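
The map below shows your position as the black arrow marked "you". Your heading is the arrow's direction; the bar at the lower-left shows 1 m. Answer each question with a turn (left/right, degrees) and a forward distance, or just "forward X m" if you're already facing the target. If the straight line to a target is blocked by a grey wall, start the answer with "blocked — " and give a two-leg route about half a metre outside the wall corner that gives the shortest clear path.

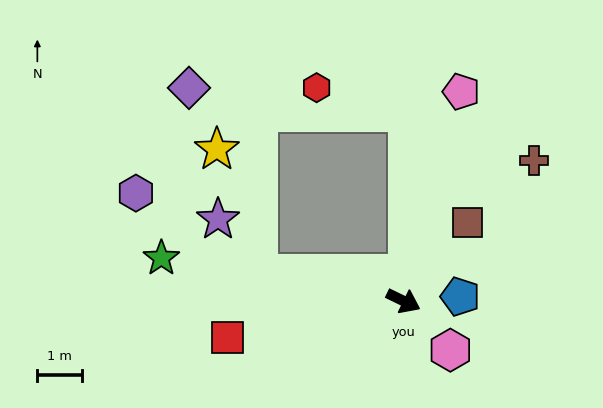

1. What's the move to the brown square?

turn left 77°, forward 2.2 m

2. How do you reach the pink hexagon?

turn right 20°, forward 1.5 m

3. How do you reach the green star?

turn right 164°, forward 5.5 m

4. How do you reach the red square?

turn right 142°, forward 4.0 m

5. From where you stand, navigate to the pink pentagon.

turn left 100°, forward 4.8 m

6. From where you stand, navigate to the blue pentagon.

turn left 30°, forward 1.3 m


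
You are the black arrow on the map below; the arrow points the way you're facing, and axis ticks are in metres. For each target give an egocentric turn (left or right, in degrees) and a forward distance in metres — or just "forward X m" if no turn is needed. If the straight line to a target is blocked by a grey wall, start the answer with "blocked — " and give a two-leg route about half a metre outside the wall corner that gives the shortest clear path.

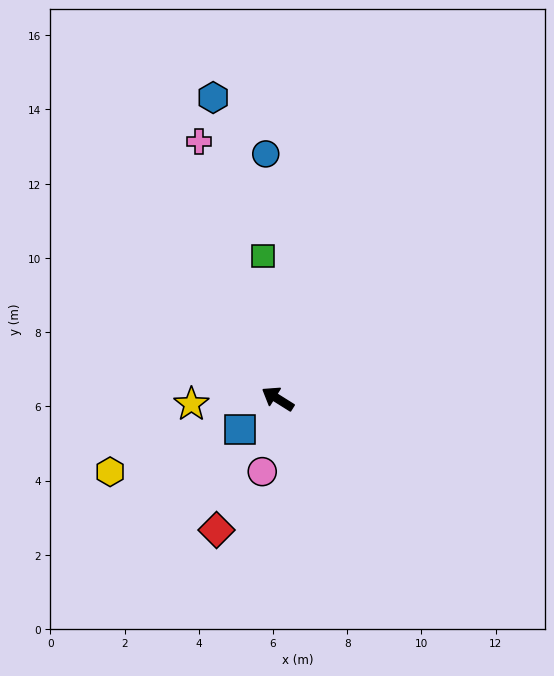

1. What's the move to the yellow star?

turn left 36°, forward 2.3 m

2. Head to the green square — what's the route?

turn right 52°, forward 3.9 m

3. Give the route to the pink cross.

turn right 41°, forward 7.3 m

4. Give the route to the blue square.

turn left 71°, forward 1.3 m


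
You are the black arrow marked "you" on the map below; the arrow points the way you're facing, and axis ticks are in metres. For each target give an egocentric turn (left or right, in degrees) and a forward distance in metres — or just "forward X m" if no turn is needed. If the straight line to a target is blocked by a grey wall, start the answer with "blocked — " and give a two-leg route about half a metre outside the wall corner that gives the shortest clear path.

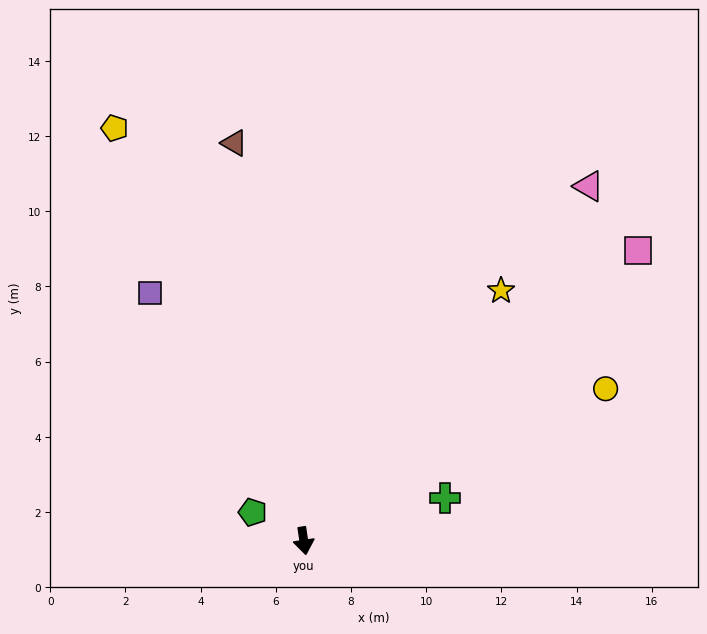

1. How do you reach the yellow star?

turn left 133°, forward 8.5 m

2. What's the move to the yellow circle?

turn left 108°, forward 9.0 m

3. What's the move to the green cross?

turn left 98°, forward 3.9 m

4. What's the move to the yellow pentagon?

turn right 164°, forward 12.1 m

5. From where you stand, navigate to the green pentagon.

turn right 128°, forward 1.6 m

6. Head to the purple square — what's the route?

turn right 157°, forward 7.8 m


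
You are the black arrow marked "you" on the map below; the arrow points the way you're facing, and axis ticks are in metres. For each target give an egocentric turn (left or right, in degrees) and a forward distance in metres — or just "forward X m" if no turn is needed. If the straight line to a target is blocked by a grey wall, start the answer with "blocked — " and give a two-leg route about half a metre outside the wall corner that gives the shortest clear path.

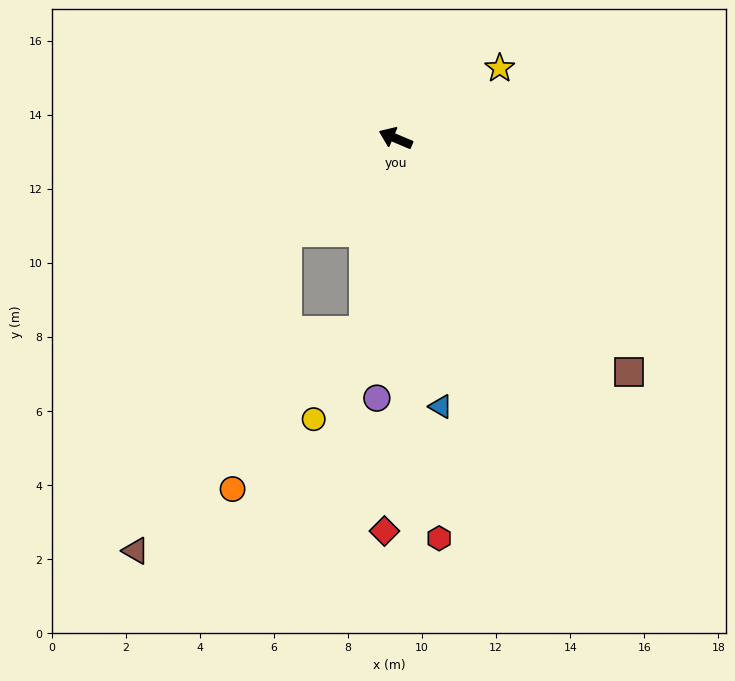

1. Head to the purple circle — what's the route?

turn left 109°, forward 7.0 m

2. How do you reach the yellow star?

turn right 123°, forward 3.4 m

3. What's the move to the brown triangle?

blocked — turn left 64°, forward 3.9 m, then turn left 24°, forward 9.5 m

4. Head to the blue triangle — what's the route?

turn left 123°, forward 7.3 m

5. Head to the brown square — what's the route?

turn left 158°, forward 8.9 m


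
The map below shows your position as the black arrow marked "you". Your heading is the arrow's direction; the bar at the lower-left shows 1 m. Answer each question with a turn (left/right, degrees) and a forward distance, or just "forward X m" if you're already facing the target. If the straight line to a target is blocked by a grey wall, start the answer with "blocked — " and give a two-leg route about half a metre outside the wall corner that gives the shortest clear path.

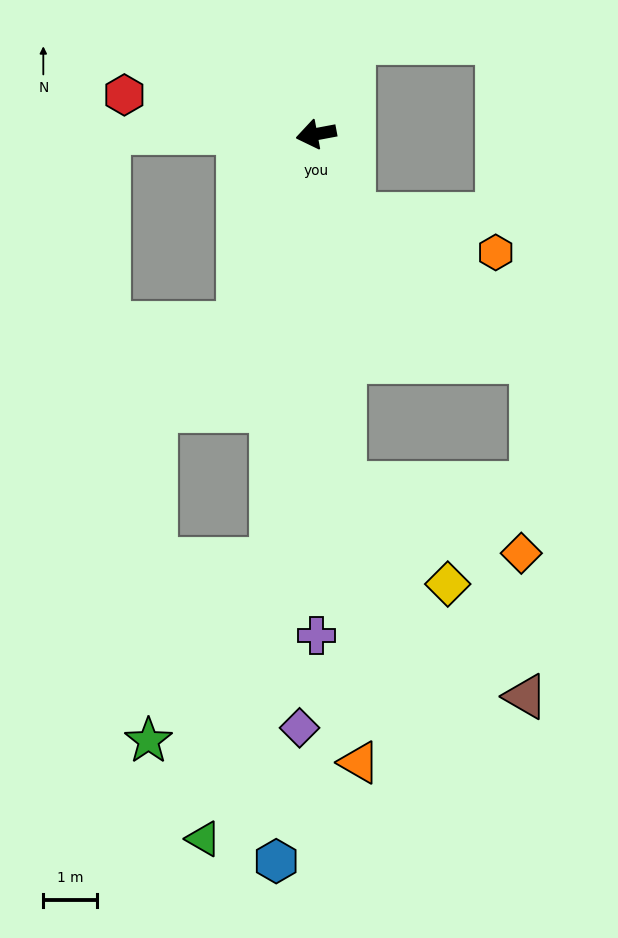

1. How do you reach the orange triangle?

turn left 83°, forward 11.7 m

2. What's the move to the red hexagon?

turn right 22°, forward 3.6 m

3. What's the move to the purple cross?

turn left 79°, forward 9.3 m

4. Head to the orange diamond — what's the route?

blocked — turn left 84°, forward 6.5 m, then turn left 64°, forward 3.5 m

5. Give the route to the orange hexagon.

blocked — turn left 104°, forward 1.7 m, then turn left 51°, forward 2.7 m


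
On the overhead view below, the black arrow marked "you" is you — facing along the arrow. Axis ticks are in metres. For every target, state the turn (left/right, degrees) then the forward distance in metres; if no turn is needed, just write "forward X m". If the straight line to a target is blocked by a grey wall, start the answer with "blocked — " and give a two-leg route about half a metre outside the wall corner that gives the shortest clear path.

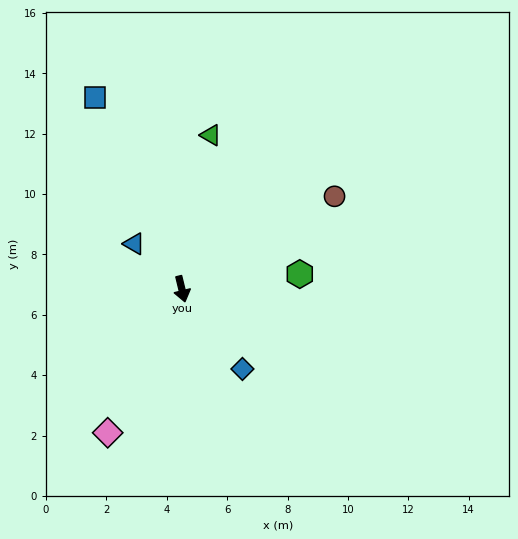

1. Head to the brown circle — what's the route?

turn left 108°, forward 5.9 m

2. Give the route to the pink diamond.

turn right 41°, forward 5.4 m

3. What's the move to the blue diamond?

turn left 24°, forward 3.3 m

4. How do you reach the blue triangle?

turn right 147°, forward 2.2 m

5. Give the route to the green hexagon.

turn left 84°, forward 3.9 m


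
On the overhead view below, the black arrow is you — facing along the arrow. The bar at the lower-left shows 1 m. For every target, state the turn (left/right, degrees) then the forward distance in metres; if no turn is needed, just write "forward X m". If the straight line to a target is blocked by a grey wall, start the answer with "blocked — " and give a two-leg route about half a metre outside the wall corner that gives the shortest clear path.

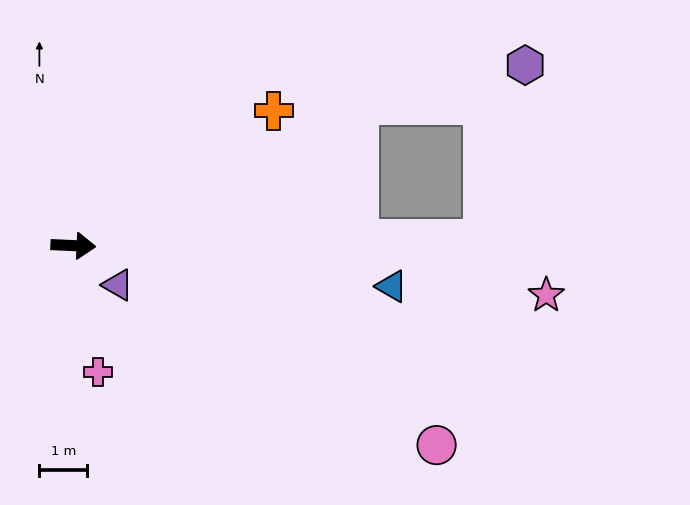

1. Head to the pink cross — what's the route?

turn right 76°, forward 2.7 m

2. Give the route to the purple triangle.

turn right 39°, forward 1.2 m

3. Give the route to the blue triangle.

turn right 5°, forward 6.7 m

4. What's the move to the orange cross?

turn left 37°, forward 5.0 m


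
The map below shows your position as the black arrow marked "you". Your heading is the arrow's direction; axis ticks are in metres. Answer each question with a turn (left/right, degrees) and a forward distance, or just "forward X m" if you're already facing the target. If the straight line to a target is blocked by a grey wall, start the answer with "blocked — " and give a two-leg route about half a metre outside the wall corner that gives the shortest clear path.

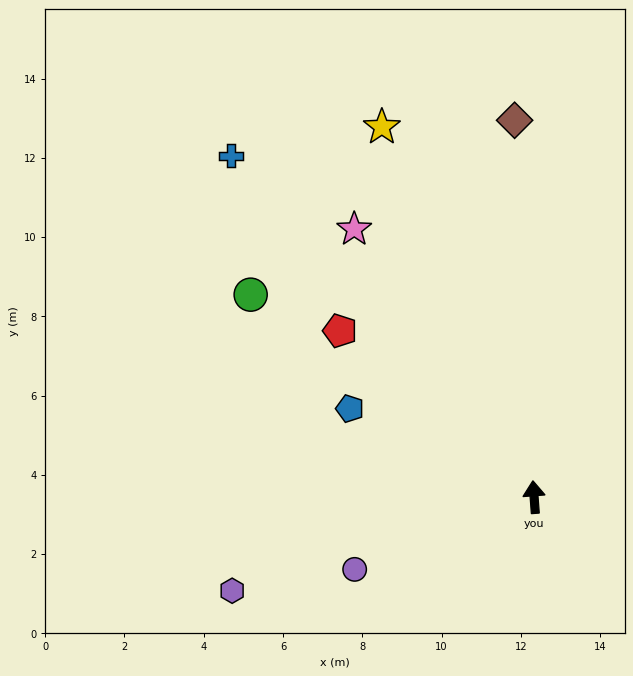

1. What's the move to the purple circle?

turn left 108°, forward 4.9 m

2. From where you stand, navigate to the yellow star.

turn left 18°, forward 10.1 m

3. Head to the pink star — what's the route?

turn left 30°, forward 8.1 m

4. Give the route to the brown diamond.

forward 9.5 m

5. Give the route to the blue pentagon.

turn left 60°, forward 5.2 m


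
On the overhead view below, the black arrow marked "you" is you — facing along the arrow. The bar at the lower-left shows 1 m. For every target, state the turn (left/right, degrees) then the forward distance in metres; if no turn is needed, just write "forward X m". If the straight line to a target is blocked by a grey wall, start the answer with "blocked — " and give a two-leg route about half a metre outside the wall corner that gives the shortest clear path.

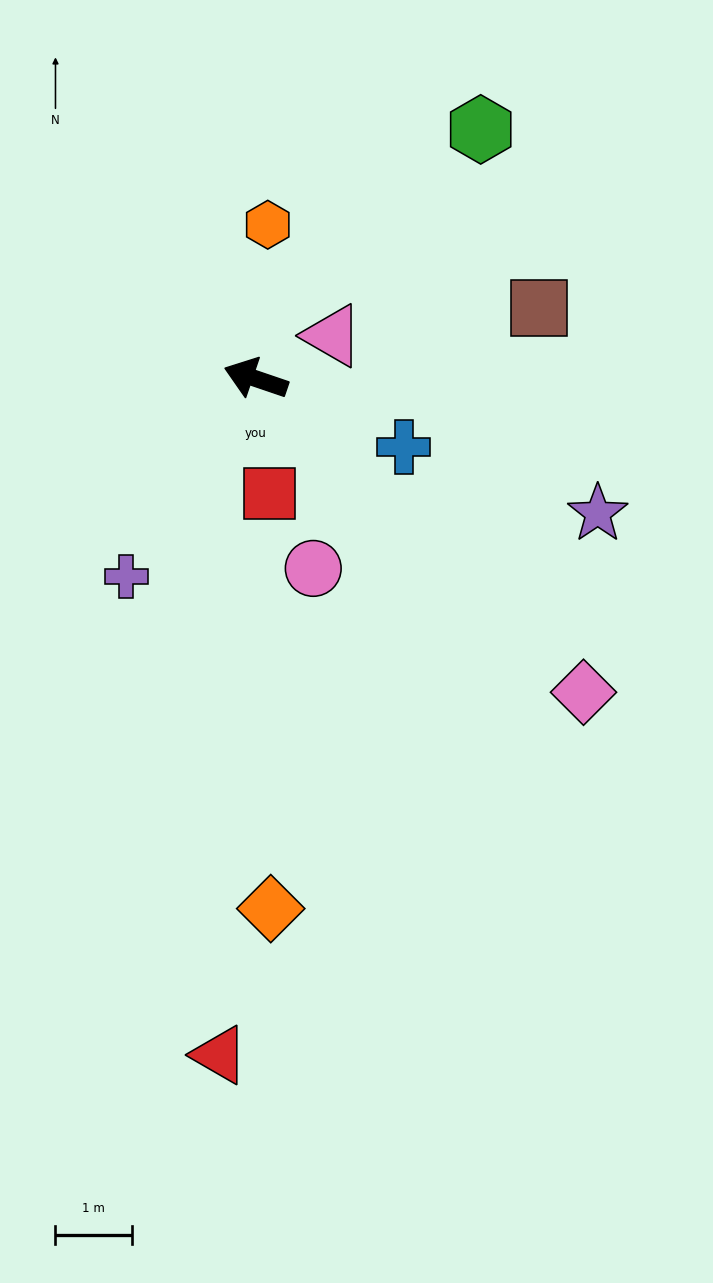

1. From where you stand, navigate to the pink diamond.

turn left 155°, forward 5.9 m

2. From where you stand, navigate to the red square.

turn left 116°, forward 1.5 m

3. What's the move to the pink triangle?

turn right 132°, forward 1.1 m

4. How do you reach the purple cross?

turn left 76°, forward 3.1 m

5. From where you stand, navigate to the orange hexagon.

turn right 76°, forward 2.0 m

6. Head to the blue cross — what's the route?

turn left 174°, forward 2.1 m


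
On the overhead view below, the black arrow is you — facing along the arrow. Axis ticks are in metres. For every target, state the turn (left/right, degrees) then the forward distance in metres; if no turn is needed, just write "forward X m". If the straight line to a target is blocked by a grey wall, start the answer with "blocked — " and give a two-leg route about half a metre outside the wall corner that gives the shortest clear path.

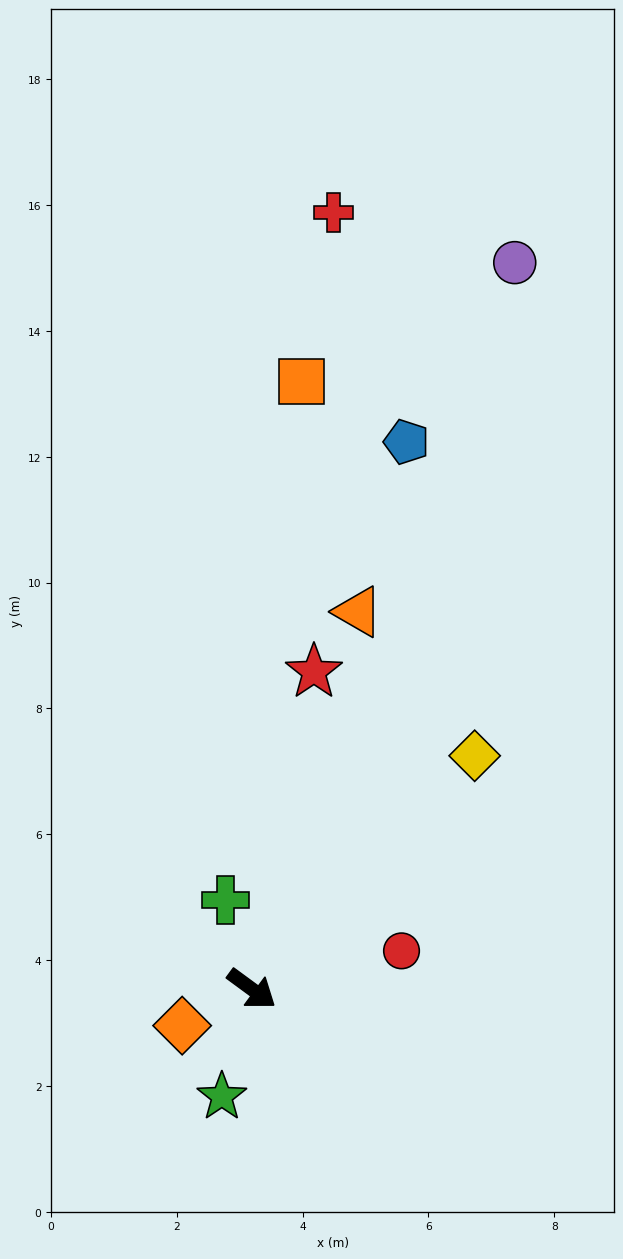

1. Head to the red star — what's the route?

turn left 115°, forward 5.1 m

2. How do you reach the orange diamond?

turn right 116°, forward 1.3 m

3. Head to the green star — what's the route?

turn right 69°, forward 1.8 m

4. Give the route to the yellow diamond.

turn left 83°, forward 5.1 m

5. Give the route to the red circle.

turn left 51°, forward 2.5 m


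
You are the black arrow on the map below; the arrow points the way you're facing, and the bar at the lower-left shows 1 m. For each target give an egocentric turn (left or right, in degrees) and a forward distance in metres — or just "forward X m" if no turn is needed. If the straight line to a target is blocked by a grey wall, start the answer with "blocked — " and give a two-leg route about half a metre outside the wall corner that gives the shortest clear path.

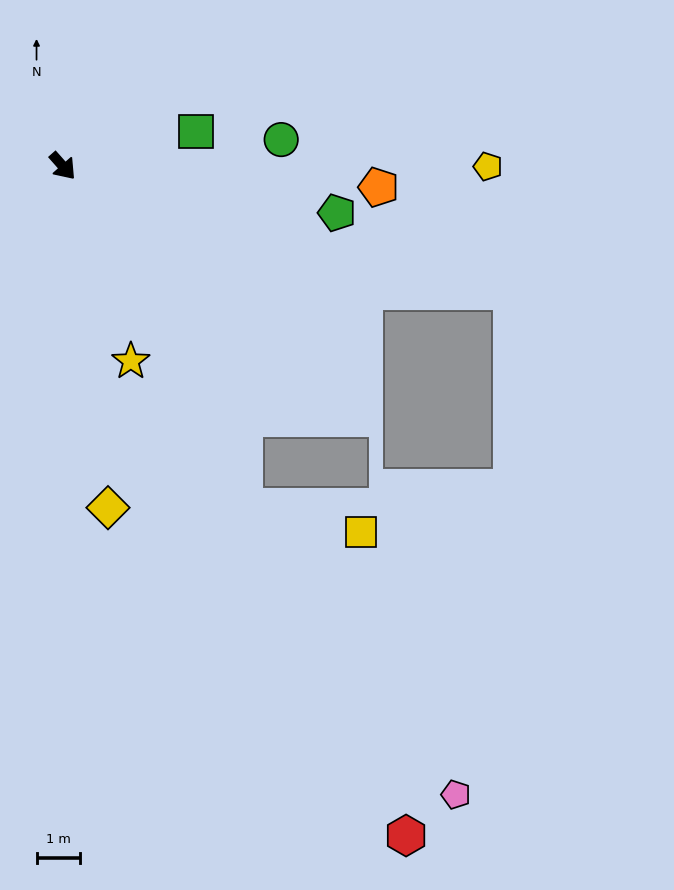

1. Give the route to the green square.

turn left 63°, forward 3.1 m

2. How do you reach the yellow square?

blocked — turn right 13°, forward 8.8 m, then turn left 49°, forward 2.7 m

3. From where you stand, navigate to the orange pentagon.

turn left 45°, forward 7.2 m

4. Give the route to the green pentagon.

turn left 39°, forward 6.4 m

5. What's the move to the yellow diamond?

turn right 34°, forward 7.9 m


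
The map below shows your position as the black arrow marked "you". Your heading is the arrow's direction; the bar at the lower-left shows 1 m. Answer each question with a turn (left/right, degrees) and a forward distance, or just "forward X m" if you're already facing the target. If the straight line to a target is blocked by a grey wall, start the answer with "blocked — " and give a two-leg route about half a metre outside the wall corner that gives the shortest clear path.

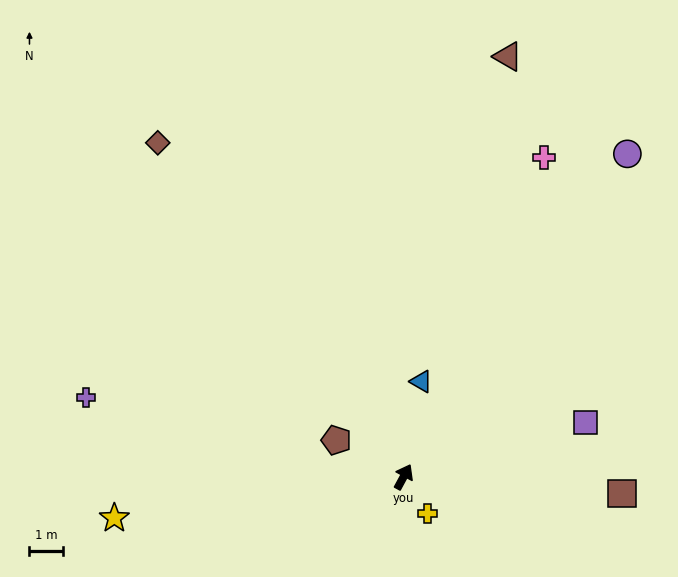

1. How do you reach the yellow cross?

turn right 119°, forward 1.3 m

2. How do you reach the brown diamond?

turn left 65°, forward 12.4 m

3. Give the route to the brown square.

turn right 66°, forward 6.5 m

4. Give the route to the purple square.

turn right 45°, forward 5.7 m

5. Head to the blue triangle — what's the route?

turn left 18°, forward 2.9 m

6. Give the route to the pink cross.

turn left 5°, forward 10.4 m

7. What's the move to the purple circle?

turn right 6°, forward 11.7 m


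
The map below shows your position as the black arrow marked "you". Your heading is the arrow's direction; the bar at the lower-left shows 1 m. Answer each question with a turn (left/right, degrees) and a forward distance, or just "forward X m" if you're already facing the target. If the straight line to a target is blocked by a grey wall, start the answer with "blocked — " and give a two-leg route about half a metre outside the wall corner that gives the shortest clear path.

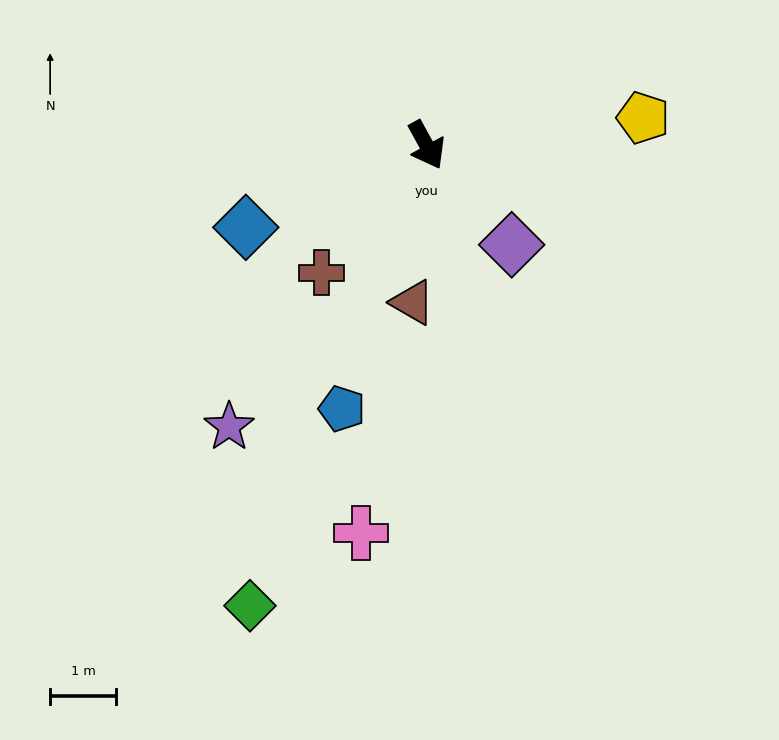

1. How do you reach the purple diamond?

turn left 12°, forward 2.0 m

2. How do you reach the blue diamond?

turn right 94°, forward 3.0 m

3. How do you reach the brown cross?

turn right 68°, forward 2.5 m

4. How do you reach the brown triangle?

turn right 34°, forward 2.4 m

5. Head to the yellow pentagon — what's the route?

turn left 68°, forward 3.3 m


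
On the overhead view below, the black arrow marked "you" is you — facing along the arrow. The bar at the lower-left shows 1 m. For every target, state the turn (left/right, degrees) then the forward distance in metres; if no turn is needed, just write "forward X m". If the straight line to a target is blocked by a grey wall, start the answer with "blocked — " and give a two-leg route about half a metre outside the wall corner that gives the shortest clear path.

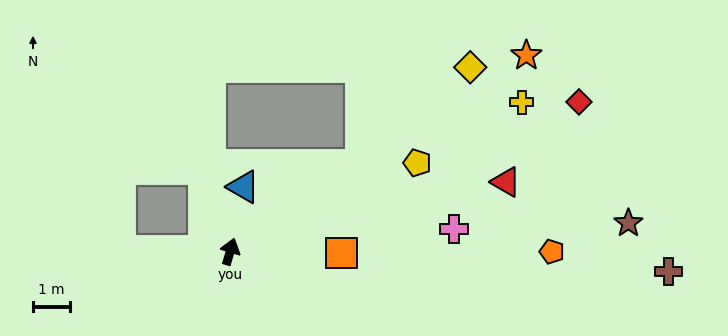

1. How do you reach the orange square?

turn right 74°, forward 3.0 m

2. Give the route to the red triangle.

turn right 59°, forward 7.8 m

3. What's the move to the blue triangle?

turn left 5°, forward 1.8 m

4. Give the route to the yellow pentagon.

turn right 48°, forward 5.7 m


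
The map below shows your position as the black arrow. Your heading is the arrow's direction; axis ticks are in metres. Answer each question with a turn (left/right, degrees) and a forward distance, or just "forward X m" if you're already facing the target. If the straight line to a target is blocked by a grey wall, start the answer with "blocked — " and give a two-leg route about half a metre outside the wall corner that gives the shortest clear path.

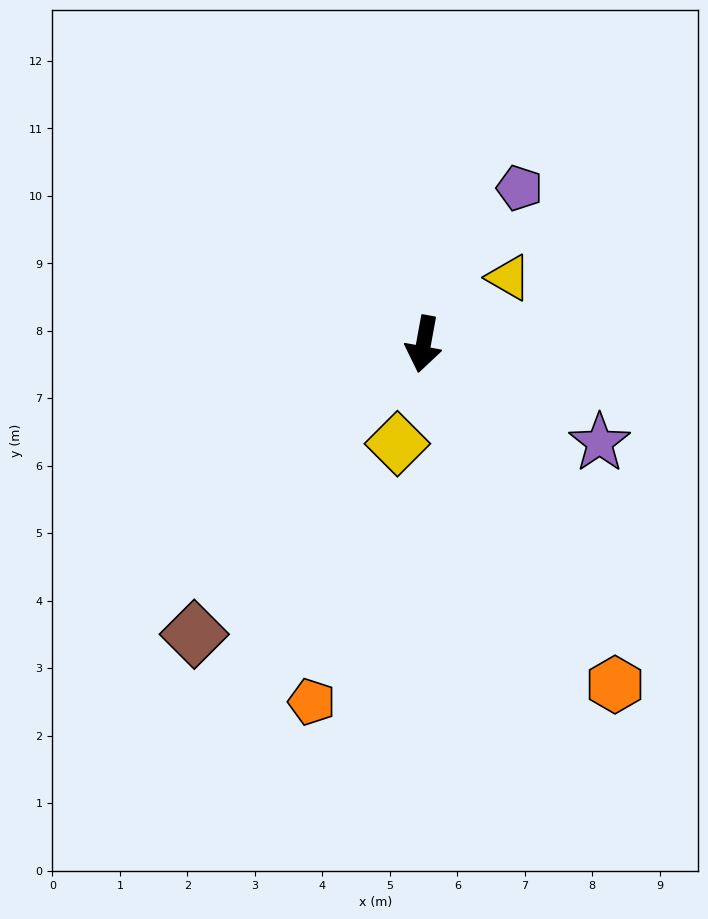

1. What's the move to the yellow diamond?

turn right 4°, forward 1.5 m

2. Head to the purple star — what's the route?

turn left 71°, forward 3.0 m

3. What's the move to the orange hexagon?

turn left 40°, forward 5.8 m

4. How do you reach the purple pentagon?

turn left 159°, forward 2.7 m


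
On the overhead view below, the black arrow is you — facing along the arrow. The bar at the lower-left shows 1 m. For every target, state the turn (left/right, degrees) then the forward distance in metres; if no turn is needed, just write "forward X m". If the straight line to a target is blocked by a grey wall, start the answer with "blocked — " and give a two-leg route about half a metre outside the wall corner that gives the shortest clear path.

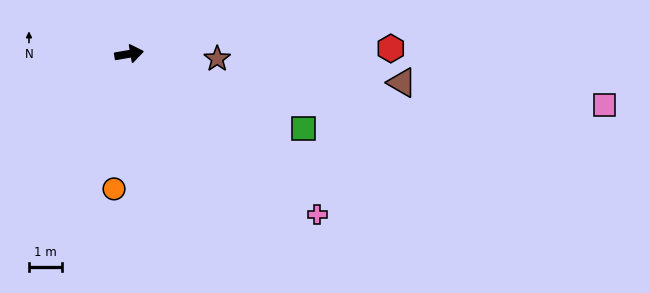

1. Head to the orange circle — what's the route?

turn right 106°, forward 4.2 m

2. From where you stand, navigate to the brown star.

turn right 13°, forward 2.7 m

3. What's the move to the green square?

turn right 33°, forward 5.8 m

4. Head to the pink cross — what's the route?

turn right 50°, forward 7.6 m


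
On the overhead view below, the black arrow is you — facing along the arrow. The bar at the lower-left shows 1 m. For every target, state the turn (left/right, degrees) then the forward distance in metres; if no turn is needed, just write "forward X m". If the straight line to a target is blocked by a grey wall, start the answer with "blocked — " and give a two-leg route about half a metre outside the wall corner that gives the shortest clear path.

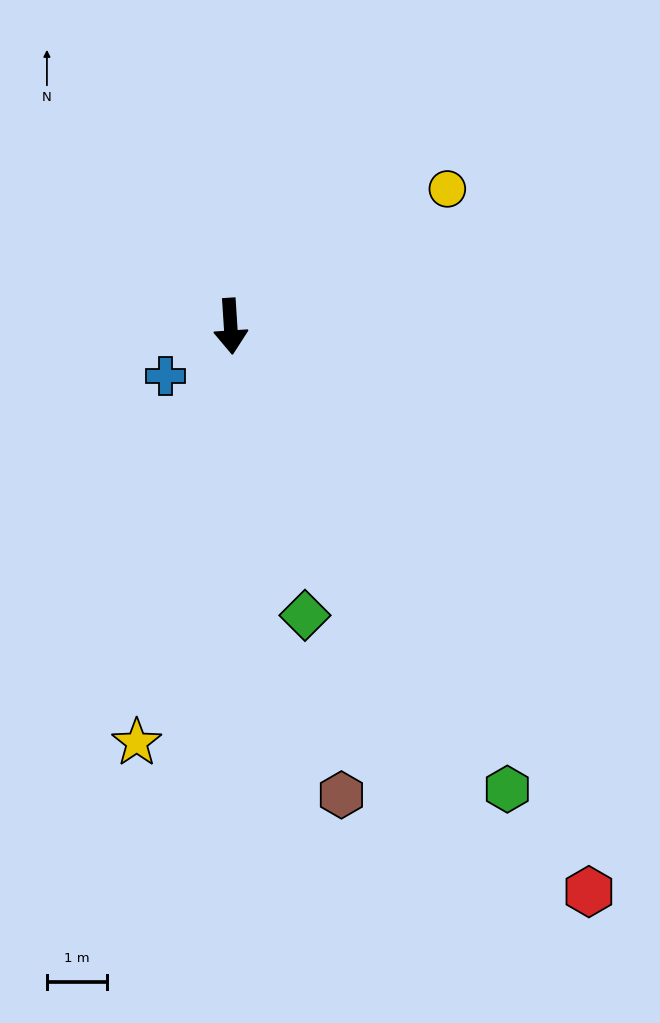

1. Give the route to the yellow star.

turn right 16°, forward 7.1 m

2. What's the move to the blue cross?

turn right 56°, forward 1.4 m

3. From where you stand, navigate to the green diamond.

turn left 11°, forward 4.9 m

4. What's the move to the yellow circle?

turn left 119°, forward 4.2 m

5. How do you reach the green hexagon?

turn left 27°, forward 8.9 m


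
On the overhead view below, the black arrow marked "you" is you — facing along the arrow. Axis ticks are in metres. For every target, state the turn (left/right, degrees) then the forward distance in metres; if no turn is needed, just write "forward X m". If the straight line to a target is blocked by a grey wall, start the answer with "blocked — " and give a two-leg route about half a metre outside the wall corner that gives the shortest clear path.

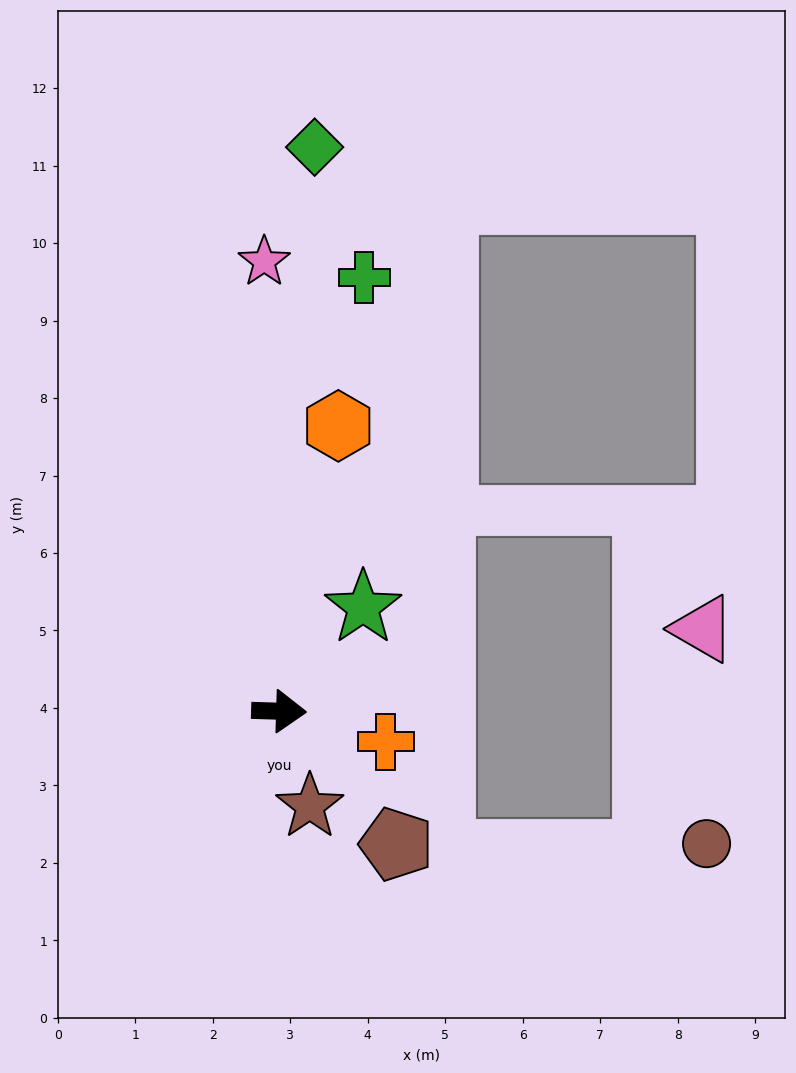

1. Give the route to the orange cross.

turn right 14°, forward 1.4 m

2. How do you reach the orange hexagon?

turn left 80°, forward 3.8 m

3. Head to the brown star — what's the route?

turn right 70°, forward 1.3 m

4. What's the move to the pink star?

turn left 94°, forward 5.8 m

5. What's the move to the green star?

turn left 53°, forward 1.7 m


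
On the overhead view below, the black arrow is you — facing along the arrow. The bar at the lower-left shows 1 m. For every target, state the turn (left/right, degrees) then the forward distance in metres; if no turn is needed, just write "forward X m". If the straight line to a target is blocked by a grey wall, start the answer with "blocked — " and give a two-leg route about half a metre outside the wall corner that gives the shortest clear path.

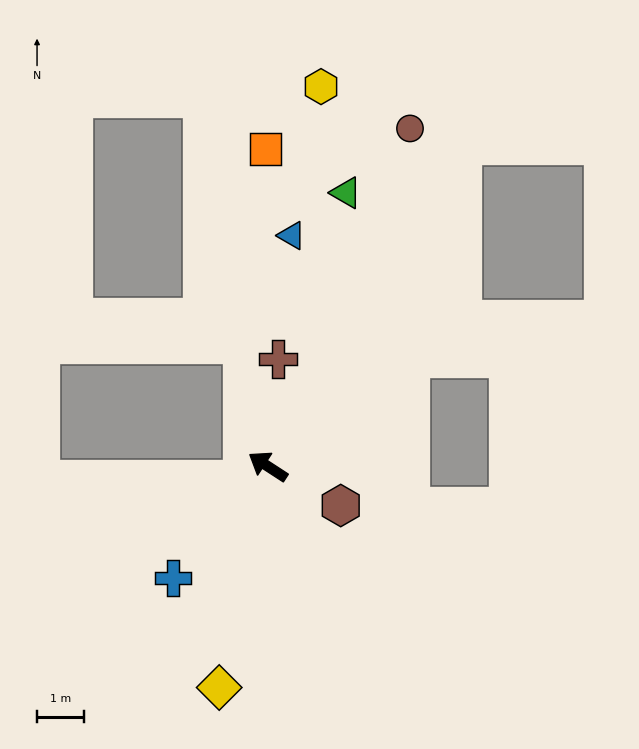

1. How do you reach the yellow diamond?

turn left 111°, forward 4.8 m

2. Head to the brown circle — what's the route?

turn right 80°, forward 7.8 m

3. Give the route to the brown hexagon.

turn right 175°, forward 1.8 m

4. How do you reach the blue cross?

turn left 83°, forward 3.1 m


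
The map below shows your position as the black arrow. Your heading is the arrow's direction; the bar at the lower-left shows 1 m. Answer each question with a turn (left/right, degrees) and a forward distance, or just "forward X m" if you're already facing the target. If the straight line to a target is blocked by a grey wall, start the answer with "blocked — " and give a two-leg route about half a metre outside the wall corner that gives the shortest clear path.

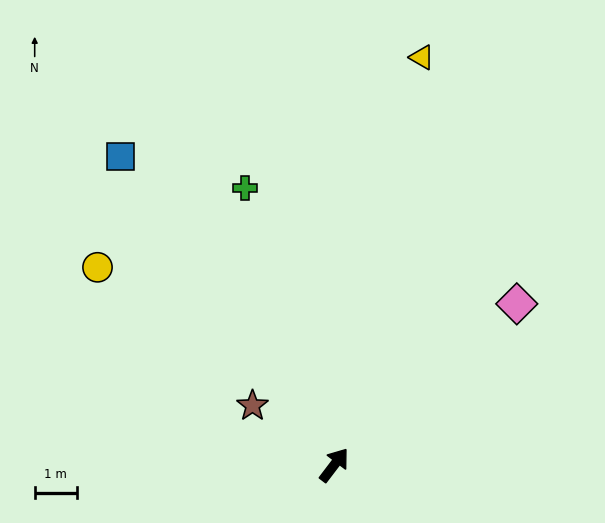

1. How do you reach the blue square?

turn left 72°, forward 8.9 m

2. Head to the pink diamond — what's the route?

turn right 11°, forward 5.8 m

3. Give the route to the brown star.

turn left 91°, forward 2.4 m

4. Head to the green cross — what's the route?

turn left 55°, forward 6.9 m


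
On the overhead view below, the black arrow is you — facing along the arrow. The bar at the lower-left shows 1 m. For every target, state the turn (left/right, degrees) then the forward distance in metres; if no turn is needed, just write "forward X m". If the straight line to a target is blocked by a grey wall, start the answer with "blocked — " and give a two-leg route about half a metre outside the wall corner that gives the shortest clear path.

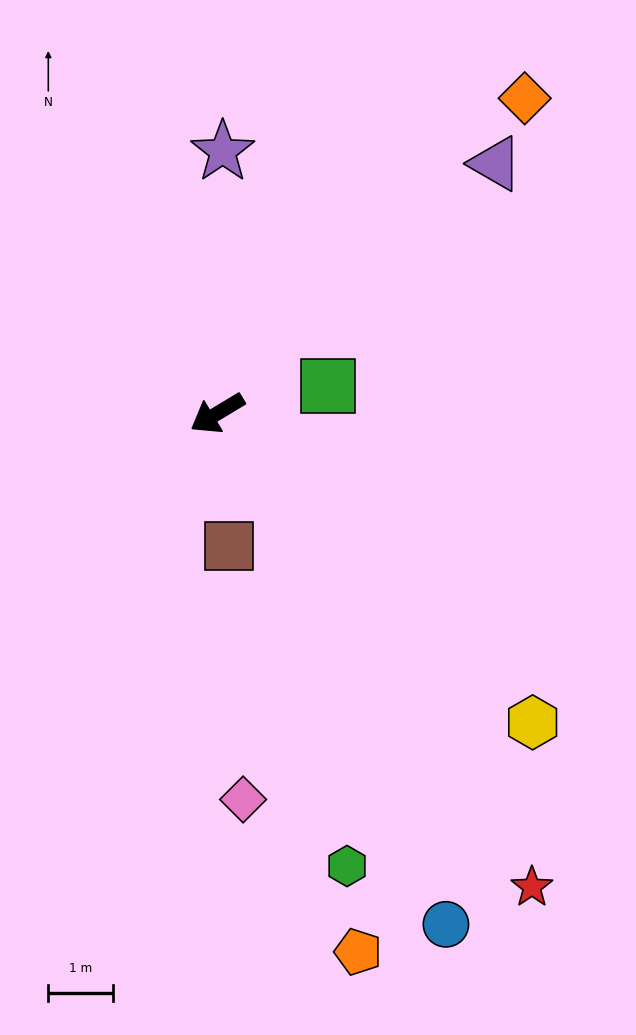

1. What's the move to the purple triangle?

turn right 169°, forward 5.8 m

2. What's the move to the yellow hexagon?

turn left 105°, forward 6.8 m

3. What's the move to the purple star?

turn right 122°, forward 4.1 m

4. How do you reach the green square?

turn left 163°, forward 1.8 m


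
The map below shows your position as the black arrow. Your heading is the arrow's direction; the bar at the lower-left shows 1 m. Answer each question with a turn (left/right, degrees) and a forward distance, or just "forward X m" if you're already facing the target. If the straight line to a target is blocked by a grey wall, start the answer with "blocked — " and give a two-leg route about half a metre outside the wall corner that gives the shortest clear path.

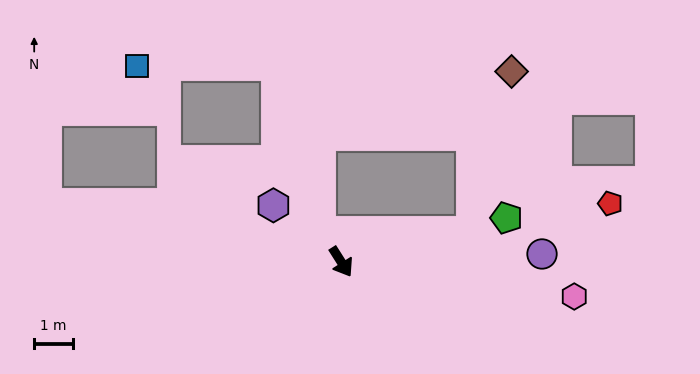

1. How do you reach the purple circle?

turn left 60°, forward 5.2 m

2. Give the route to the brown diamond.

blocked — turn left 70°, forward 3.5 m, then turn left 64°, forward 4.3 m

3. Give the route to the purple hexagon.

turn right 162°, forward 2.3 m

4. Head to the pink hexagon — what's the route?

turn left 49°, forward 6.1 m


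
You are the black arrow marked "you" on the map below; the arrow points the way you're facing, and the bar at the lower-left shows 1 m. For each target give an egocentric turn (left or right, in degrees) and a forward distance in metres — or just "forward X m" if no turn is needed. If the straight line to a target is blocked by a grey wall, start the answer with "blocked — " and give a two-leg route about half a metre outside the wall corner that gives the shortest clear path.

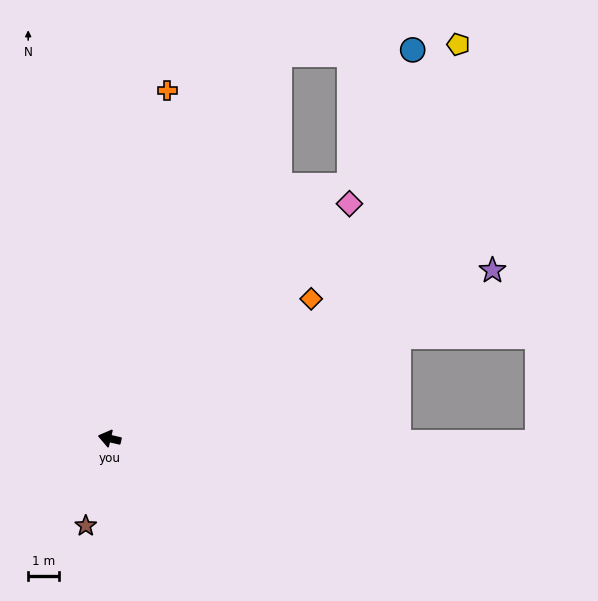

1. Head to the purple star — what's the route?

turn right 143°, forward 13.5 m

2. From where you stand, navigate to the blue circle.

blocked — turn right 101°, forward 13.5 m, then turn right 64°, forward 4.3 m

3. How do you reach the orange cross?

turn right 86°, forward 11.4 m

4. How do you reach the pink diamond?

turn right 123°, forward 10.8 m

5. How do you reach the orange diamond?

turn right 132°, forward 7.9 m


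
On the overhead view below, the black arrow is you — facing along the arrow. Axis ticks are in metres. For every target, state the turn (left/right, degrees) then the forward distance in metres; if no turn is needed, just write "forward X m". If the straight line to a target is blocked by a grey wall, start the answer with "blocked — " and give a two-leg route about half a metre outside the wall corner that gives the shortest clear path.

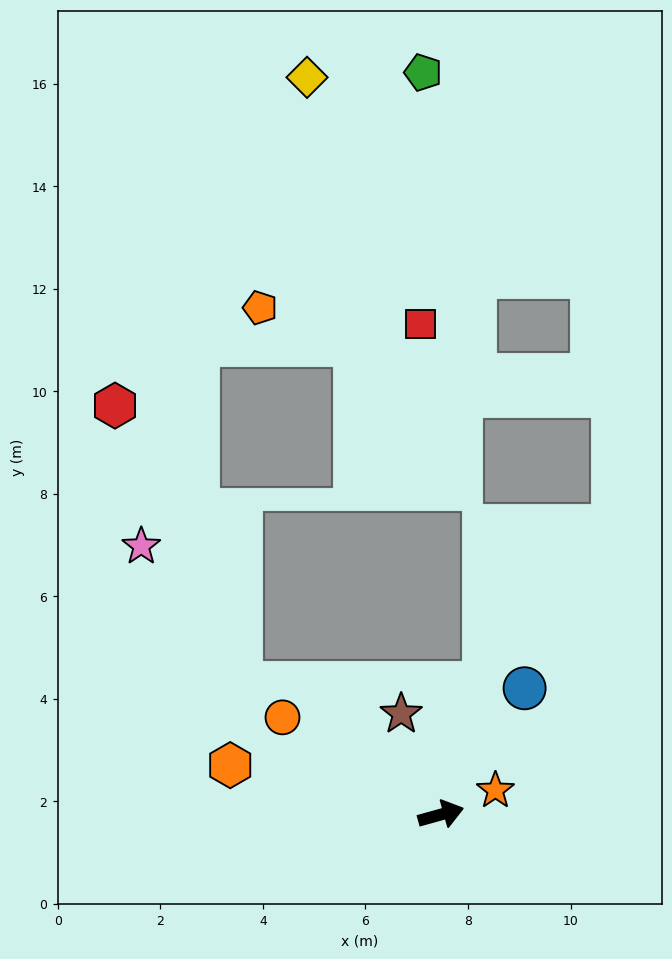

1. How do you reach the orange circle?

turn left 133°, forward 3.6 m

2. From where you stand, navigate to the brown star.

turn left 96°, forward 2.1 m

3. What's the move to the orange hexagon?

turn left 151°, forward 4.2 m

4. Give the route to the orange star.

turn left 8°, forward 1.2 m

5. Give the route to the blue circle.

turn left 41°, forward 3.0 m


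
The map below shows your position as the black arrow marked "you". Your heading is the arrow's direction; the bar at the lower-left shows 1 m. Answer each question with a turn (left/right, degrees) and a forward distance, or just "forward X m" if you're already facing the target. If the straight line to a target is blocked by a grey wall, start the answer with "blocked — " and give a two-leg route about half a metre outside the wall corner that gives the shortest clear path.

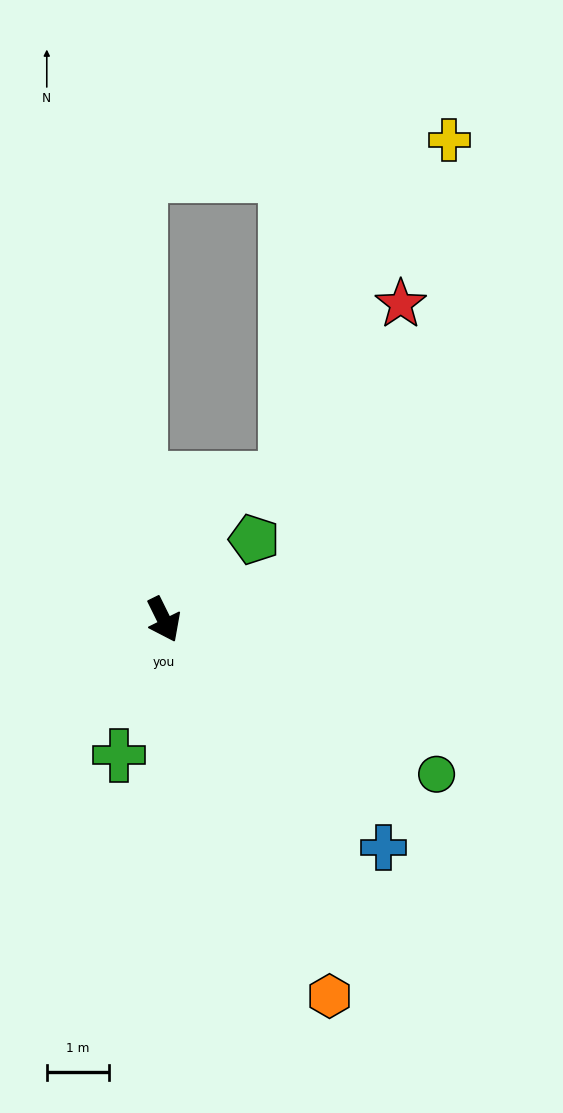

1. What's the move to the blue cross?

turn left 18°, forward 5.1 m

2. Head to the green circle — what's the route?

turn left 34°, forward 5.1 m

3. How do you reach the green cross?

turn right 45°, forward 2.3 m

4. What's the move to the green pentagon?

turn left 105°, forward 2.0 m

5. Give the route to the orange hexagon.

turn right 3°, forward 6.6 m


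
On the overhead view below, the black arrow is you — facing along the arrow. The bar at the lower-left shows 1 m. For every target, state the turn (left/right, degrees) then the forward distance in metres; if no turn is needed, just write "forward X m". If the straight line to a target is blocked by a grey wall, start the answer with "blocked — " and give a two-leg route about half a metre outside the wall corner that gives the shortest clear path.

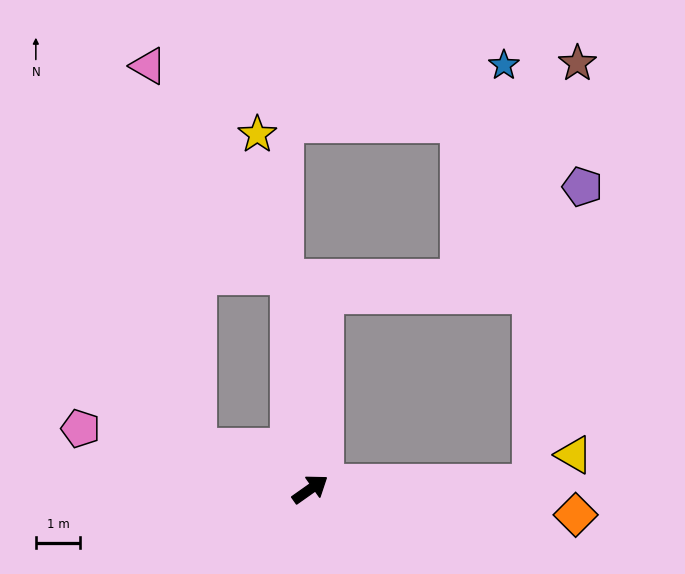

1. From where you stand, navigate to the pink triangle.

blocked — turn left 124°, forward 2.7 m, then turn right 62°, forward 8.7 m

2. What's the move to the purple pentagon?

blocked — turn right 34°, forward 5.0 m, then turn left 79°, forward 6.8 m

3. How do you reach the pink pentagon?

turn left 130°, forward 5.4 m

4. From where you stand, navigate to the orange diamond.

turn right 41°, forward 6.0 m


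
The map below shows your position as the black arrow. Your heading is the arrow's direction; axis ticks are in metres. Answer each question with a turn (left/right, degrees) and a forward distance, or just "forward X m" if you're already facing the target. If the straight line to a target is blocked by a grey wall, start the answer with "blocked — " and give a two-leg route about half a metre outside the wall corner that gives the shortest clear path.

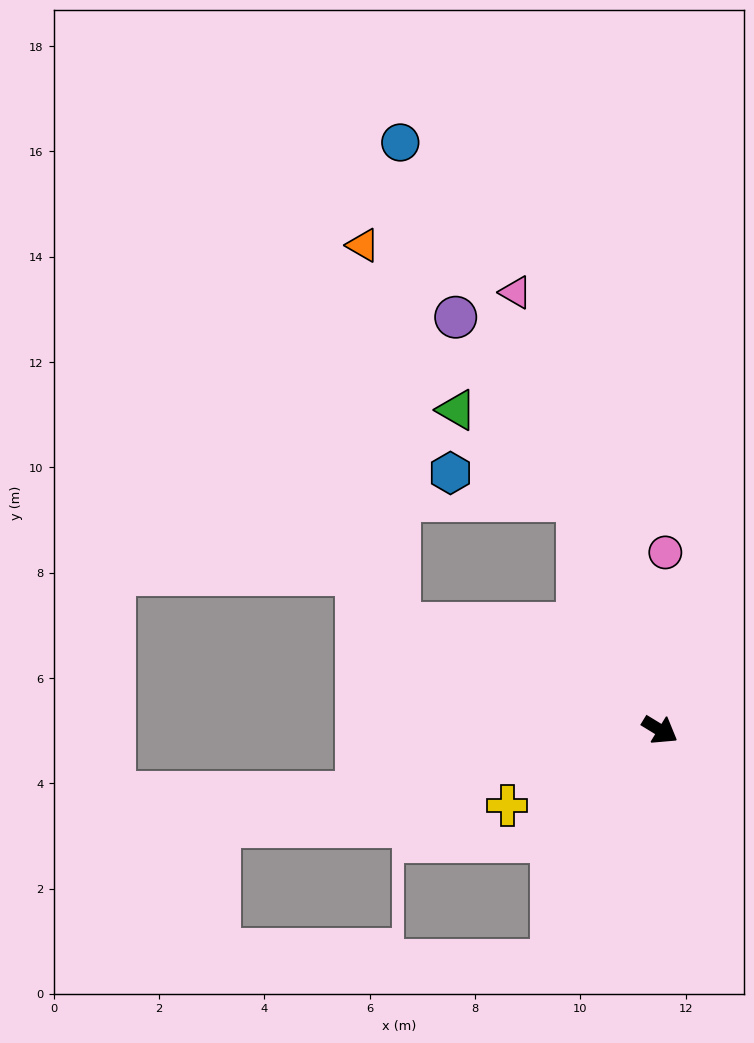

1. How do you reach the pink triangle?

turn left 140°, forward 8.8 m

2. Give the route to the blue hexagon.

blocked — turn left 141°, forward 4.7 m, then turn left 59°, forward 2.5 m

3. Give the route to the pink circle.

turn left 120°, forward 3.4 m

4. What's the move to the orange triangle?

blocked — turn right 171°, forward 5.4 m, then turn right 62°, forward 7.2 m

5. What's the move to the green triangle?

blocked — turn left 141°, forward 4.7 m, then turn left 34°, forward 2.9 m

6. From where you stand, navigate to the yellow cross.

turn right 122°, forward 3.2 m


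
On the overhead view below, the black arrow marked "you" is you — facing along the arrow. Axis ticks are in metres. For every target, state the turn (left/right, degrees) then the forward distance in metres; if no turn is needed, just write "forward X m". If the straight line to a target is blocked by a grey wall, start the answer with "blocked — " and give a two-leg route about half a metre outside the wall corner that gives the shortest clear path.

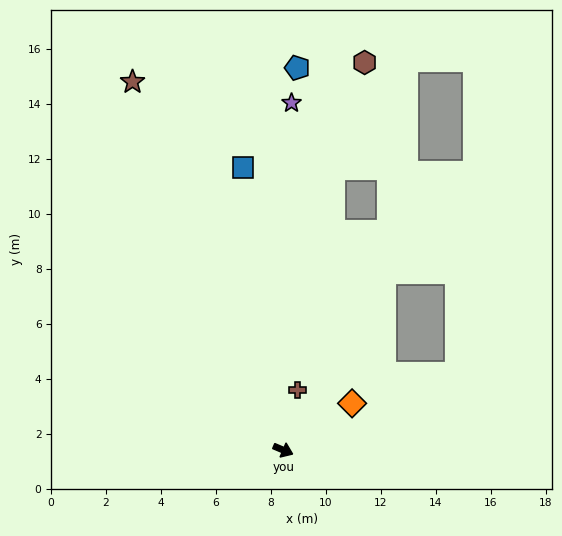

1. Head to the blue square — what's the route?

turn left 121°, forward 10.4 m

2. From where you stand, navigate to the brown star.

turn left 135°, forward 14.5 m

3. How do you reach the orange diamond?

turn left 57°, forward 3.0 m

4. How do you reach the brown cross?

turn left 100°, forward 2.3 m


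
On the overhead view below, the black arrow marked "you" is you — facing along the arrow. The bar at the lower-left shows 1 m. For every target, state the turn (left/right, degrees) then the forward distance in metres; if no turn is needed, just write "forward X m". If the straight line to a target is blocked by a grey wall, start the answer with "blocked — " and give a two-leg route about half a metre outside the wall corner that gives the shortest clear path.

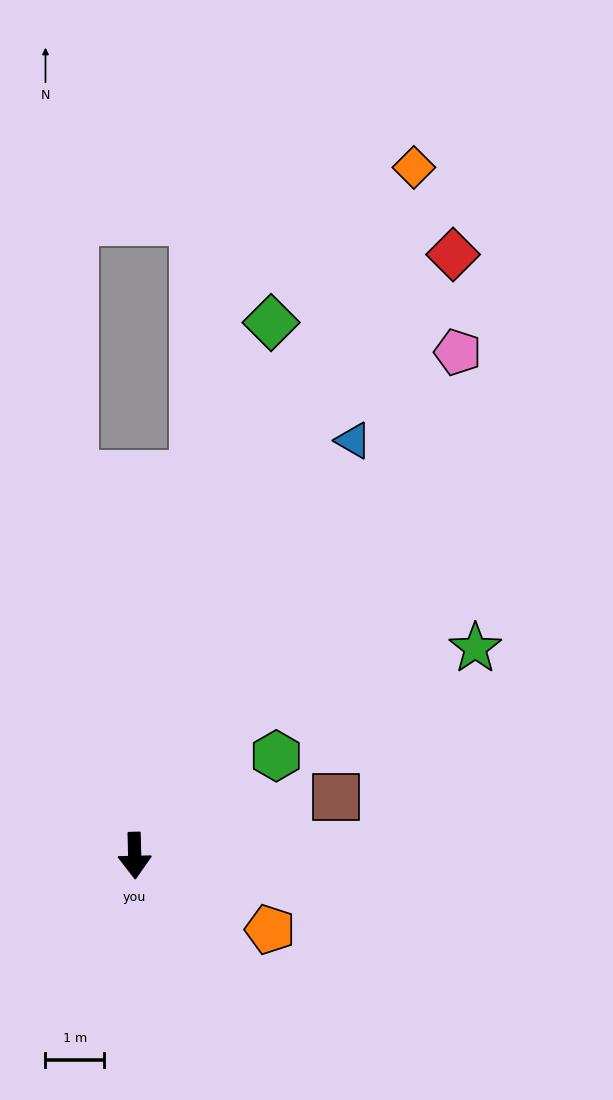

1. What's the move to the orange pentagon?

turn left 60°, forward 2.6 m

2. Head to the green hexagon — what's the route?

turn left 124°, forward 2.9 m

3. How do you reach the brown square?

turn left 105°, forward 3.6 m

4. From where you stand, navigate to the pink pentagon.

turn left 146°, forward 10.1 m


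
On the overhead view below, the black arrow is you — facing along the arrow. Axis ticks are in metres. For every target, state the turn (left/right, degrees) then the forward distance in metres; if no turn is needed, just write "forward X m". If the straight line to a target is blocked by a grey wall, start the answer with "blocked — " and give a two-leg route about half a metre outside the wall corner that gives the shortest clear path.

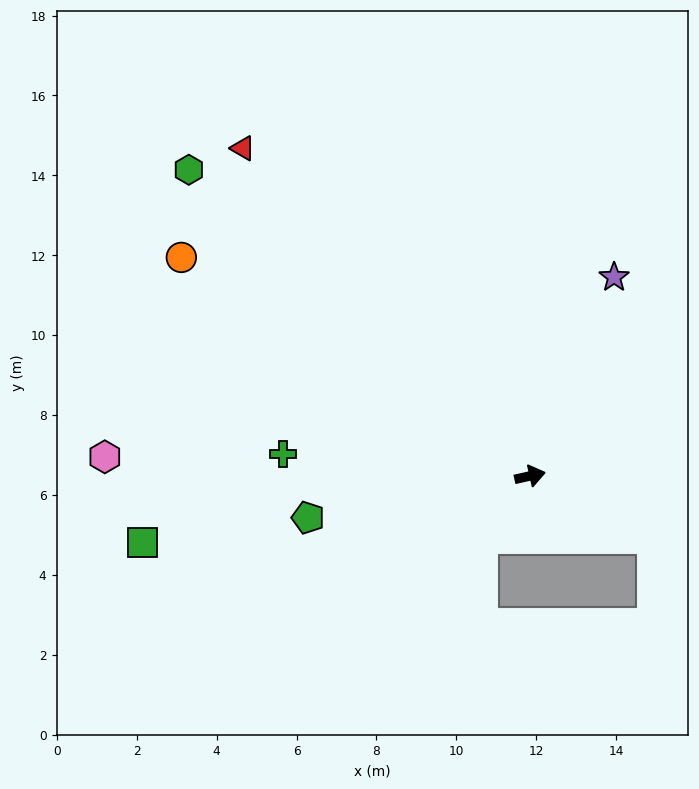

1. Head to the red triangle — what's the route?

turn left 119°, forward 10.9 m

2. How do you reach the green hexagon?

turn left 125°, forward 11.5 m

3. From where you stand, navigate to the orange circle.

turn left 135°, forward 10.3 m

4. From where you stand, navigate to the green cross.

turn left 162°, forward 6.2 m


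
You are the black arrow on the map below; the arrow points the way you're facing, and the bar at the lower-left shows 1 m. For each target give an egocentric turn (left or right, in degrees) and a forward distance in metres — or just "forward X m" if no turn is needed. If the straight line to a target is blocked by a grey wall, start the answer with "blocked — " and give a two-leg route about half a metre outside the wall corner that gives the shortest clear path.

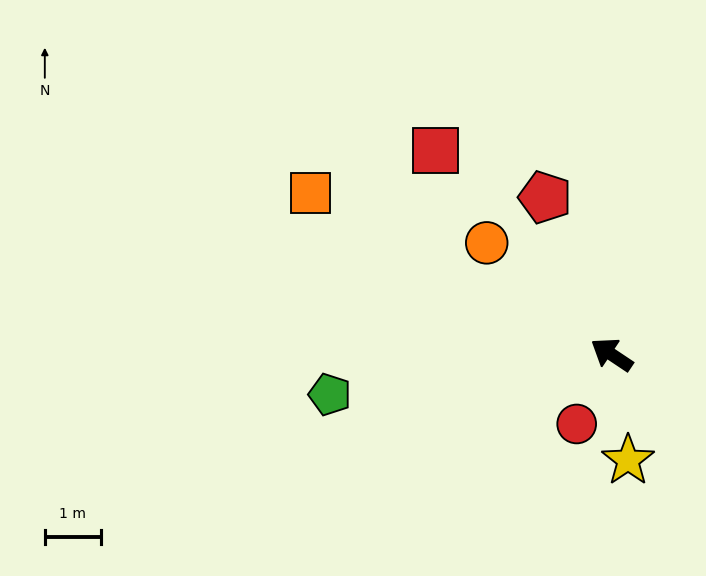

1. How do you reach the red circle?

turn left 97°, forward 1.4 m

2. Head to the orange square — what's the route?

turn left 6°, forward 6.1 m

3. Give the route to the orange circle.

turn right 8°, forward 3.0 m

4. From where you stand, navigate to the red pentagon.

turn right 33°, forward 3.0 m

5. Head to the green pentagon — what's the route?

turn left 42°, forward 5.1 m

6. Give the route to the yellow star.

turn left 133°, forward 1.9 m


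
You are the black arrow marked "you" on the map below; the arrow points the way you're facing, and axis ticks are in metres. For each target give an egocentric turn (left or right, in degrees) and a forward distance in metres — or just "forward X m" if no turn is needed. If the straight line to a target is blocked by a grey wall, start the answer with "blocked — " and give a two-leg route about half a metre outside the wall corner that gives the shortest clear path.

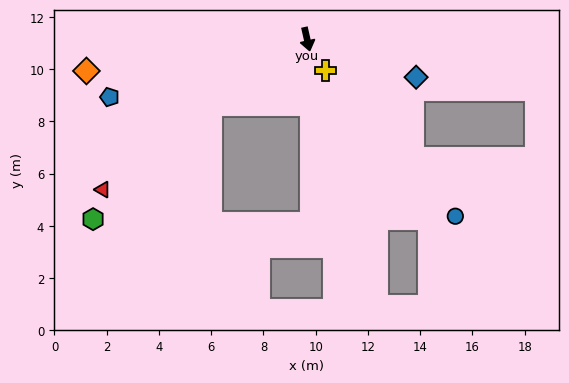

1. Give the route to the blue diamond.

turn left 58°, forward 4.4 m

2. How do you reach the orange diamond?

turn right 95°, forward 8.5 m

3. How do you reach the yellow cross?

turn left 17°, forward 1.4 m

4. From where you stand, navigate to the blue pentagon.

turn right 86°, forward 7.9 m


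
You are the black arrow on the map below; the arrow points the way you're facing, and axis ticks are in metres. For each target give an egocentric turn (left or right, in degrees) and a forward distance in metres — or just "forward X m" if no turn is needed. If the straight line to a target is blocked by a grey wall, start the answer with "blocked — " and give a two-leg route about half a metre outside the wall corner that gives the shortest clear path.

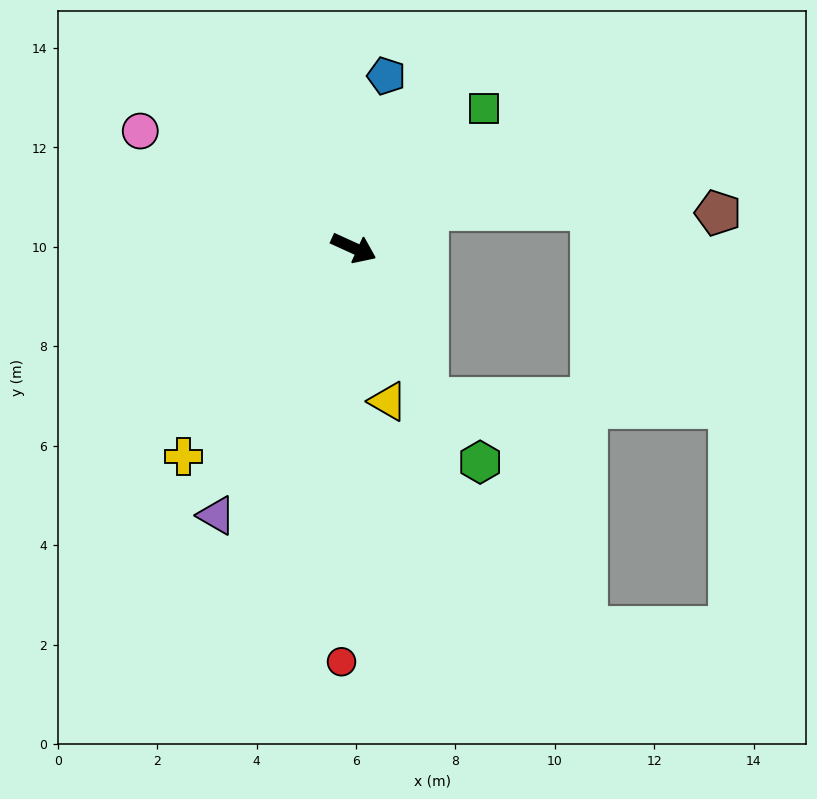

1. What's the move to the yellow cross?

turn right 105°, forward 5.4 m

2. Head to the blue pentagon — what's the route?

turn left 104°, forward 3.5 m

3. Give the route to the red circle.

turn right 67°, forward 8.3 m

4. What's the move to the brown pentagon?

blocked — turn left 52°, forward 1.7 m, then turn right 28°, forward 5.8 m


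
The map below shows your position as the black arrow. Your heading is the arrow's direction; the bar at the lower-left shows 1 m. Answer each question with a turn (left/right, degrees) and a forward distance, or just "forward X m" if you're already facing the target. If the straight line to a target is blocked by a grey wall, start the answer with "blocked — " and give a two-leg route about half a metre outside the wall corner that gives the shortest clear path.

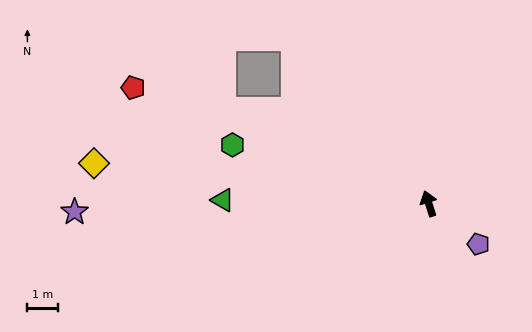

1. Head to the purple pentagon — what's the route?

turn right 147°, forward 2.1 m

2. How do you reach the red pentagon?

turn left 51°, forward 10.3 m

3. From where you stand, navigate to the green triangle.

turn left 71°, forward 6.7 m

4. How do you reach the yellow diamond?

turn left 65°, forward 10.9 m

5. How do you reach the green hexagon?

turn left 56°, forward 6.6 m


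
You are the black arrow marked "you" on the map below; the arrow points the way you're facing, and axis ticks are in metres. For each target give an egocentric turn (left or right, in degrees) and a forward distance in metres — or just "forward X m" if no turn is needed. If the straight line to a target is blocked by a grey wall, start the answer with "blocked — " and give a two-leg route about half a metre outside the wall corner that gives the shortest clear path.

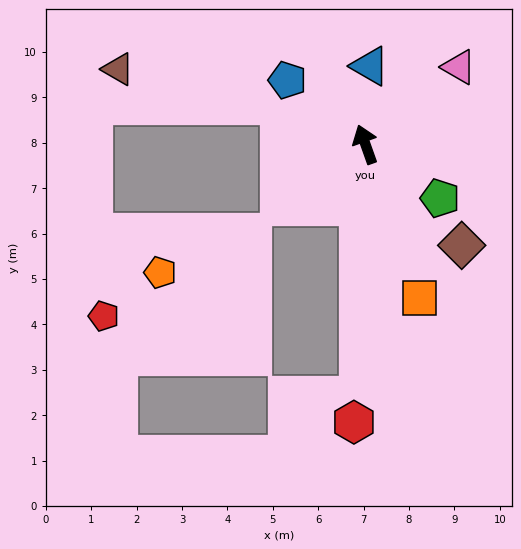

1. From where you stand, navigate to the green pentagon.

turn right 145°, forward 2.0 m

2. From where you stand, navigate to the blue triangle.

turn right 23°, forward 1.7 m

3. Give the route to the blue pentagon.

turn left 31°, forward 2.2 m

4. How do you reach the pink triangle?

turn right 70°, forward 2.7 m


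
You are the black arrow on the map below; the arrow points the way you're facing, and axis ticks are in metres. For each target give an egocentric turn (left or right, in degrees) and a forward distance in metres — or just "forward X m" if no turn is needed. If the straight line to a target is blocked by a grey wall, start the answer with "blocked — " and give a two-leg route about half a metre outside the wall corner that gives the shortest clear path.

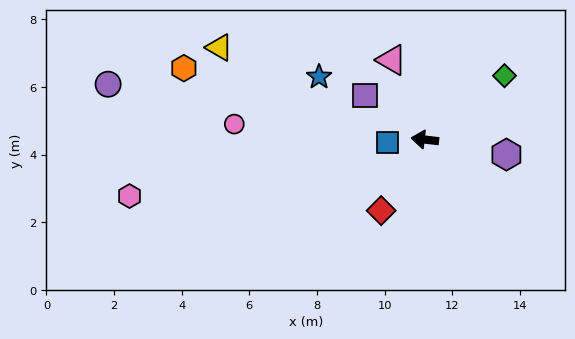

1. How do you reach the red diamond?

turn left 65°, forward 2.5 m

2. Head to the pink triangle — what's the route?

turn right 61°, forward 2.6 m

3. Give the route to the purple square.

turn right 30°, forward 2.2 m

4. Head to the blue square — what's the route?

turn left 11°, forward 1.1 m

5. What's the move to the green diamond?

turn right 135°, forward 3.0 m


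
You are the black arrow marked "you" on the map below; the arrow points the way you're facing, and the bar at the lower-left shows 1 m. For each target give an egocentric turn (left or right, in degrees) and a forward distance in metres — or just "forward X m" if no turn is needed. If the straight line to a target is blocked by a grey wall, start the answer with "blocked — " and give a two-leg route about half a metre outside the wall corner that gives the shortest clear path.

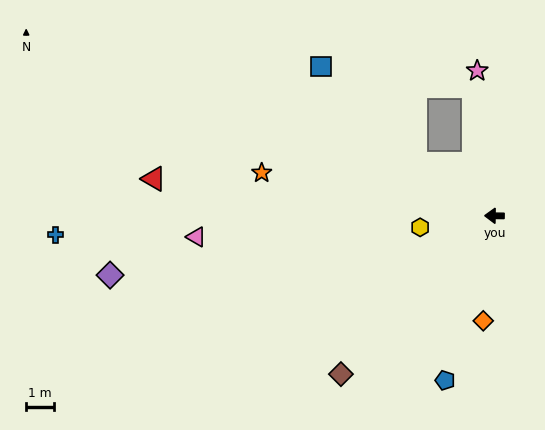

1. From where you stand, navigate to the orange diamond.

turn left 85°, forward 3.9 m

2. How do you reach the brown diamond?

turn left 47°, forward 8.1 m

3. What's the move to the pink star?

turn right 83°, forward 5.3 m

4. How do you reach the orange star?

turn right 10°, forward 8.6 m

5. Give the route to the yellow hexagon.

turn left 10°, forward 2.7 m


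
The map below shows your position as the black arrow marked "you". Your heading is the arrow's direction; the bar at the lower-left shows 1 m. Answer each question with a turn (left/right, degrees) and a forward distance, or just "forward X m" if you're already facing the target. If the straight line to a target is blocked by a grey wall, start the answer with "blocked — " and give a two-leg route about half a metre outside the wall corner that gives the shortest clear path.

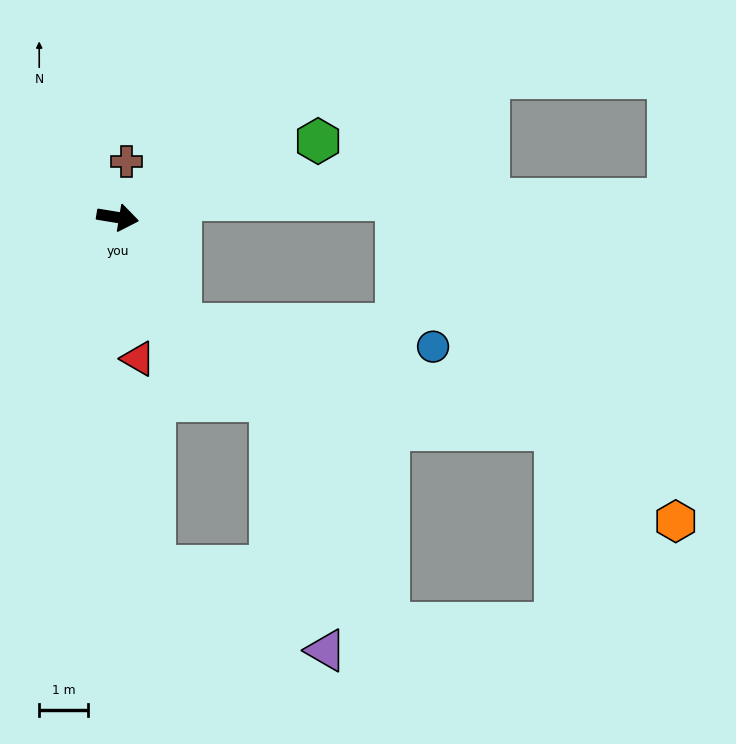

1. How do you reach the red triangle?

turn right 72°, forward 2.9 m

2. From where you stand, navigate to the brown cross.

turn left 90°, forward 1.1 m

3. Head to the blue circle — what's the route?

blocked — turn right 50°, forward 2.5 m, then turn left 54°, forward 5.2 m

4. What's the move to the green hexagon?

turn left 30°, forward 4.4 m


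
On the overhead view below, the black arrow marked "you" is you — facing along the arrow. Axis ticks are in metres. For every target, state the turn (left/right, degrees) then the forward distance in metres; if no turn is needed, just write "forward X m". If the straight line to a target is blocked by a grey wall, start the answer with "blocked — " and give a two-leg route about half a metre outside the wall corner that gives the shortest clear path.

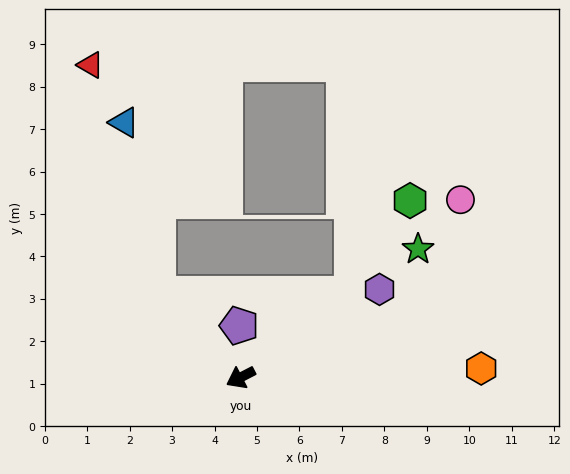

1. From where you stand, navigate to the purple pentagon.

turn right 116°, forward 1.2 m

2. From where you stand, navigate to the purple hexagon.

turn right 175°, forward 3.9 m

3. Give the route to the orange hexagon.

turn left 155°, forward 5.7 m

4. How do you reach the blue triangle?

blocked — turn right 73°, forward 2.8 m, then turn right 33°, forward 4.1 m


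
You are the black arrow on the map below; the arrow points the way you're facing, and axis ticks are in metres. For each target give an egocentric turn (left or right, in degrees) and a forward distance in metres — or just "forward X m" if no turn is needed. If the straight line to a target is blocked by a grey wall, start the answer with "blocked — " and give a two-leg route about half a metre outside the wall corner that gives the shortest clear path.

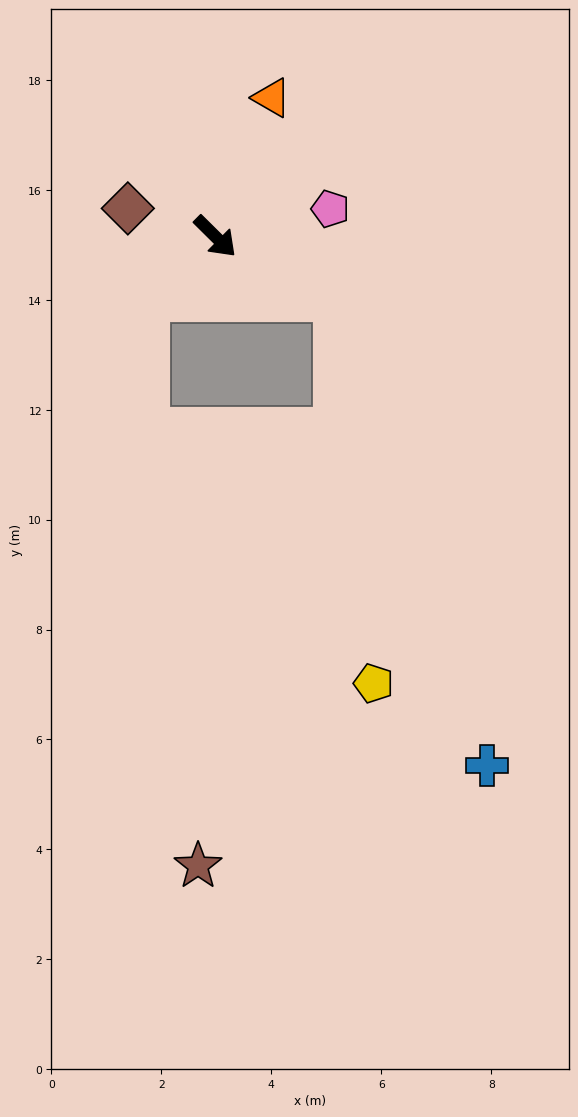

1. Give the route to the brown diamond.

turn right 153°, forward 1.7 m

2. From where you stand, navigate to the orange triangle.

turn left 113°, forward 2.7 m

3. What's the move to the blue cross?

blocked — turn left 18°, forward 2.5 m, then turn right 46°, forward 8.9 m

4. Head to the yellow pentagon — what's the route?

blocked — turn left 18°, forward 2.5 m, then turn right 58°, forward 7.0 m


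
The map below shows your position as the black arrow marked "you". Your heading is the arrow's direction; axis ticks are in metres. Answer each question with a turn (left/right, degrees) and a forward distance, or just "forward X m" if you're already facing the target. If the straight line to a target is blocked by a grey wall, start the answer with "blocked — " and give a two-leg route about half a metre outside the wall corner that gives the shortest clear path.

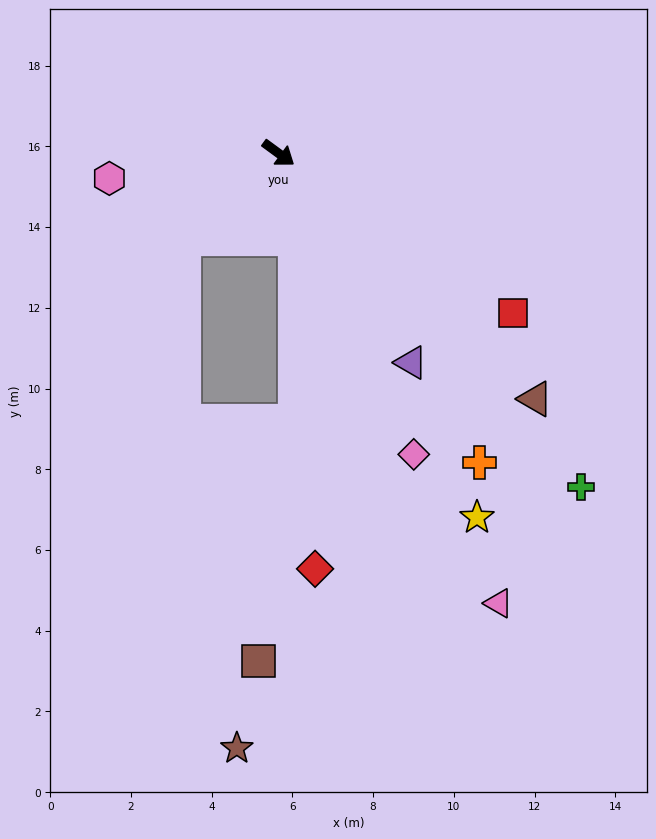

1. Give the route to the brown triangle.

turn right 7°, forward 8.8 m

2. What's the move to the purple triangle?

turn right 21°, forward 6.1 m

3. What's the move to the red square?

turn left 2°, forward 7.0 m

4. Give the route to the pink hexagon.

turn right 135°, forward 4.2 m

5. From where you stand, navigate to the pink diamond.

turn right 30°, forward 8.2 m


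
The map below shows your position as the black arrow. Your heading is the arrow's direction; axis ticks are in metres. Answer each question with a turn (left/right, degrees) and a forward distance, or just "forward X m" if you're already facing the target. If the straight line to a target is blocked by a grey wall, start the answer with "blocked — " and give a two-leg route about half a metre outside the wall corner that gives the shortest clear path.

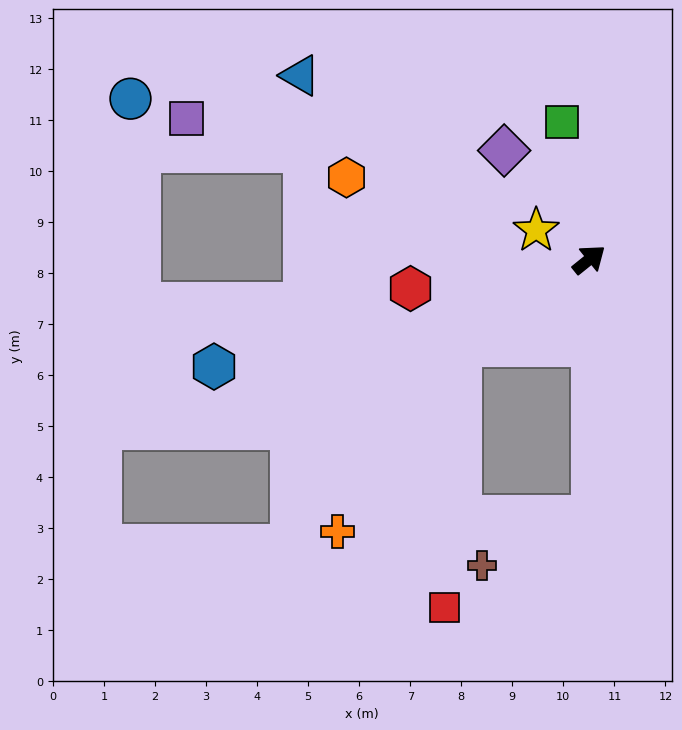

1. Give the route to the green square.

turn left 62°, forward 2.7 m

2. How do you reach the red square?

blocked — turn left 175°, forward 3.0 m, then turn left 53°, forward 5.2 m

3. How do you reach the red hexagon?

turn left 150°, forward 3.5 m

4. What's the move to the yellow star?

turn left 112°, forward 1.2 m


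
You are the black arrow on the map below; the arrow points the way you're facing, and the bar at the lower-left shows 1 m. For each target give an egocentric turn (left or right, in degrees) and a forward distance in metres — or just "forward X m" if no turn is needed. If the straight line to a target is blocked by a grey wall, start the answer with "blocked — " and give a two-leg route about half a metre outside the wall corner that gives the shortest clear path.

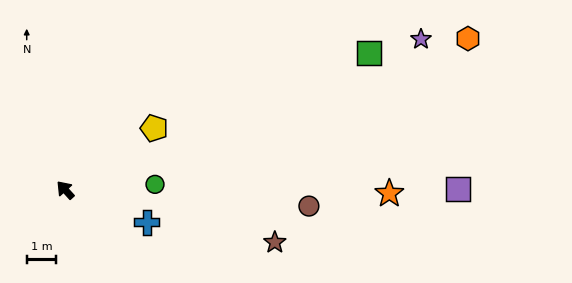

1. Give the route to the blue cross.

turn right 154°, forward 3.0 m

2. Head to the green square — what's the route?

turn right 108°, forward 11.3 m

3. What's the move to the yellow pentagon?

turn right 97°, forward 3.7 m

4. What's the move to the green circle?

turn right 129°, forward 3.0 m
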